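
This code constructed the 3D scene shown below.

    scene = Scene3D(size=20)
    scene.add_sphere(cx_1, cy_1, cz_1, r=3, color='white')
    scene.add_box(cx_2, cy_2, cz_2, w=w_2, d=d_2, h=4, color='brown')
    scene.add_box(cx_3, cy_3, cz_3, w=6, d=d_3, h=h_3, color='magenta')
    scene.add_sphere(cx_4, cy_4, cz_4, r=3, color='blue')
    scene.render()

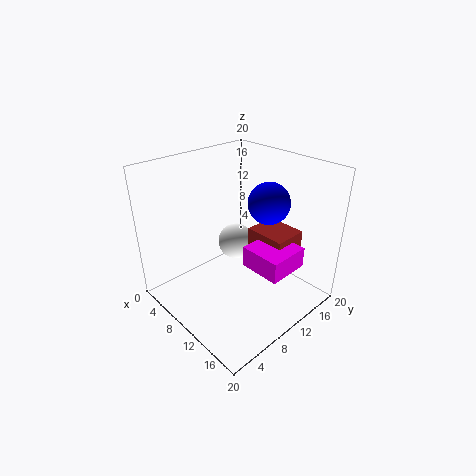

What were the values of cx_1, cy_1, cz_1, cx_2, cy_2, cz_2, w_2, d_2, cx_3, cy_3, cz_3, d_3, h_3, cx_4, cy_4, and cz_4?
cx_1 = 3; cy_1 = 16; cz_1 = 4; cx_2 = 9; cy_2 = 13; cz_2 = 6; w_2 = 6; d_2 = 5; cx_3 = 11; cy_3 = 10; cz_3 = 6; d_3 = 6; h_3 = 3; cx_4 = 11; cy_4 = 15; cz_4 = 14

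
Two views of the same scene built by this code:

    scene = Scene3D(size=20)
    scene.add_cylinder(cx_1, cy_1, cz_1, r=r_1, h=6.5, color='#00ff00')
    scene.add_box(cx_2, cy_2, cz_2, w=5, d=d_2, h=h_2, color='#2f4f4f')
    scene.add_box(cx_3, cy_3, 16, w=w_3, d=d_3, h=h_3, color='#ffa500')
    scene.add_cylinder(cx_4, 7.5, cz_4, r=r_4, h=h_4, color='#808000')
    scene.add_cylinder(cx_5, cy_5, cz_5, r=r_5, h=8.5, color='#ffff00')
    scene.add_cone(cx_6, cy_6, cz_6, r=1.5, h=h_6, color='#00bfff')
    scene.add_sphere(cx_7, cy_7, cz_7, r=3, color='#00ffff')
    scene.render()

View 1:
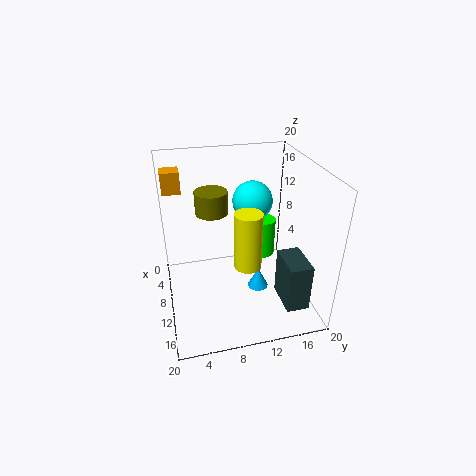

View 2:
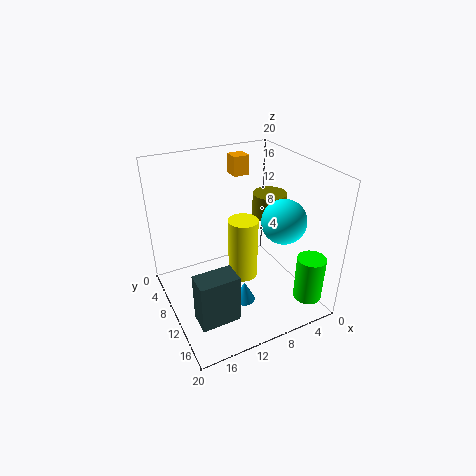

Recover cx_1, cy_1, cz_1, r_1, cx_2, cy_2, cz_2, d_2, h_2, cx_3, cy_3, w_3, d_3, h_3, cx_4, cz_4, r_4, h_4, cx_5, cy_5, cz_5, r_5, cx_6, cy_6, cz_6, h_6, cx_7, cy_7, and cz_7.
cx_1 = 2; cy_1 = 16.5; cz_1 = 1.5; r_1 = 2; cx_2 = 13.5; cy_2 = 14.5; cz_2 = 3; d_2 = 3; h_2 = 6.5; cx_3 = 4.5; cy_3 = 0.5; w_3 = 2.5; d_3 = 2.5; h_3 = 3; cx_4 = 3.5; cz_4 = 11; r_4 = 2.5; h_4 = 3.5; cx_5 = 10; cy_5 = 11.5; cz_5 = 5; r_5 = 2; cx_6 = 10.5; cy_6 = 13; cz_6 = 1.5; h_6 = 3; cx_7 = 5; cy_7 = 13.5; cz_7 = 13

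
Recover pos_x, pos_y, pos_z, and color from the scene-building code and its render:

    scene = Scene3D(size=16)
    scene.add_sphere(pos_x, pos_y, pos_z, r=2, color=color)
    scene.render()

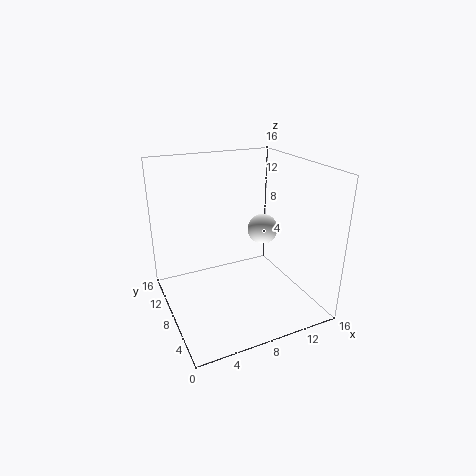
pos_x = 14, pos_y = 13, pos_z = 6, color = 'white'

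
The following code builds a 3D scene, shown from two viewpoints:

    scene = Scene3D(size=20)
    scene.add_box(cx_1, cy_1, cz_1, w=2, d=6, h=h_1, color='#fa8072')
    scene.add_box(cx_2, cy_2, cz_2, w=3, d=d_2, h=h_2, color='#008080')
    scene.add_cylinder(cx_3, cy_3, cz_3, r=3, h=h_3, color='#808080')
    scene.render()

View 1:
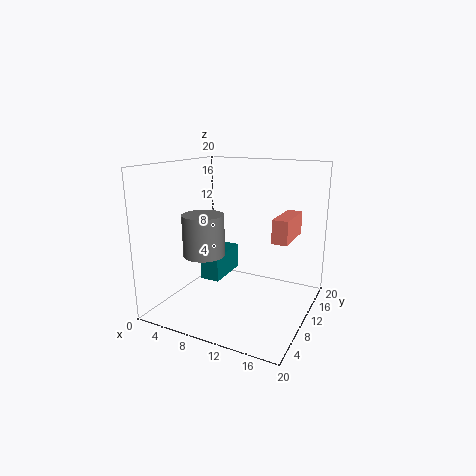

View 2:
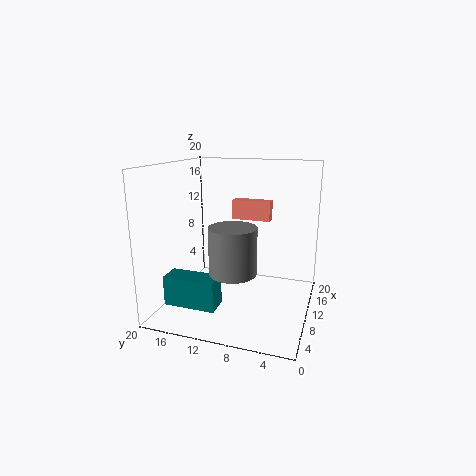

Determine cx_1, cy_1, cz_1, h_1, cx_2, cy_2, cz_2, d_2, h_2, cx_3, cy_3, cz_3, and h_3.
cx_1 = 16, cy_1 = 7, cz_1 = 11, h_1 = 3, cx_2 = 3, cy_2 = 11, cz_2 = 2, d_2 = 7, h_2 = 4, cx_3 = 5, cy_3 = 9, cz_3 = 7, h_3 = 6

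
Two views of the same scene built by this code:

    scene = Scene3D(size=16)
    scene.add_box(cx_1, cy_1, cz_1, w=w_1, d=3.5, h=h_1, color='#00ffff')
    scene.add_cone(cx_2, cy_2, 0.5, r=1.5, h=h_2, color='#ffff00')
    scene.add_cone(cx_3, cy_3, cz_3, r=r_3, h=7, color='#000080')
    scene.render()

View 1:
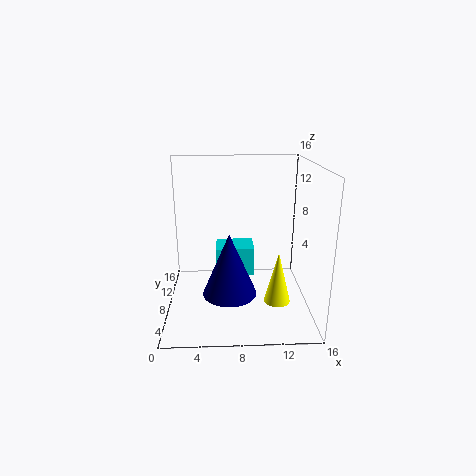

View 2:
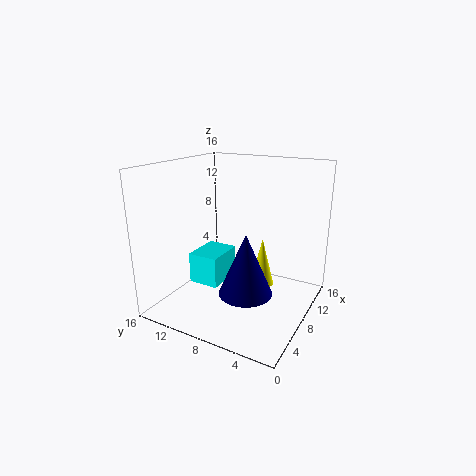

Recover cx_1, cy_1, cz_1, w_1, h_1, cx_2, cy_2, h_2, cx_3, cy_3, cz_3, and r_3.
cx_1 = 5.5, cy_1 = 9.5, cz_1 = 2.5, w_1 = 4.5, h_1 = 3.5, cx_2 = 12.5, cy_2 = 7, h_2 = 6, cx_3 = 7, cy_3 = 6.5, cz_3 = 2, r_3 = 3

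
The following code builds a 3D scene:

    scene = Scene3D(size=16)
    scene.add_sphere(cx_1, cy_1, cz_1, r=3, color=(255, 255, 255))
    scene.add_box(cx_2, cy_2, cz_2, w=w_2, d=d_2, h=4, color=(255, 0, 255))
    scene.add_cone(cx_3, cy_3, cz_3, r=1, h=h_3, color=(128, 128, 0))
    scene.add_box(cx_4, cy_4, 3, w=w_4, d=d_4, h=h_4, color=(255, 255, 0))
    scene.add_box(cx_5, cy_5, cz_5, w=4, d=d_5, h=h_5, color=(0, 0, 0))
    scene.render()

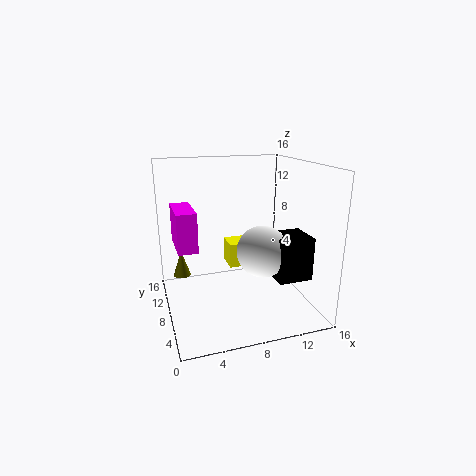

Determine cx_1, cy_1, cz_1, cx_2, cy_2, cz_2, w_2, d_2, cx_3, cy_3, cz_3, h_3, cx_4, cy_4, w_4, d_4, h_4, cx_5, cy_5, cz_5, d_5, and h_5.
cx_1 = 11
cy_1 = 8
cz_1 = 6
cx_2 = 1
cy_2 = 5
cz_2 = 8
w_2 = 2
d_2 = 5
cx_3 = 2
cy_3 = 11
cz_3 = 3
h_3 = 3
cx_4 = 8
cy_4 = 11
w_4 = 4
d_4 = 3
h_4 = 3
cx_5 = 12
cy_5 = 5
cz_5 = 3
d_5 = 4
h_5 = 5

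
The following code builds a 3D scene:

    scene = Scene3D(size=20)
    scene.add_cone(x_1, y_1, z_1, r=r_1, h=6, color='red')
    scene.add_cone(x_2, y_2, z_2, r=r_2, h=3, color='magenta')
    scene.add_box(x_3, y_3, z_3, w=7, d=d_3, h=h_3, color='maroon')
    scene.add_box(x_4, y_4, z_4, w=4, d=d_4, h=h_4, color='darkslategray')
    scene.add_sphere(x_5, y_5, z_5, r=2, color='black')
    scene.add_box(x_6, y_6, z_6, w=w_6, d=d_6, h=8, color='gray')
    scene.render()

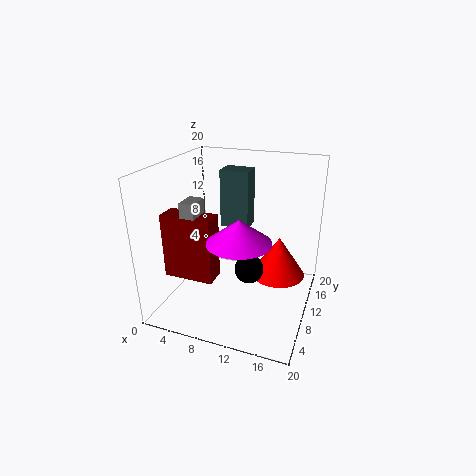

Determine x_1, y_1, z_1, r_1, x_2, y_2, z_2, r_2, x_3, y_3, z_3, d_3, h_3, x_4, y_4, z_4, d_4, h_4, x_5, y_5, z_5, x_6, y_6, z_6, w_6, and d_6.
x_1 = 15
y_1 = 14
z_1 = 3
r_1 = 4
x_2 = 12
y_2 = 5
z_2 = 12
r_2 = 4
x_3 = 1
y_3 = 5
z_3 = 5
d_3 = 3
h_3 = 9
x_4 = 7
y_4 = 11
z_4 = 11
d_4 = 3
h_4 = 8
x_5 = 12
y_5 = 9
z_5 = 6
x_6 = 4
y_6 = 5
z_6 = 8
w_6 = 2
d_6 = 3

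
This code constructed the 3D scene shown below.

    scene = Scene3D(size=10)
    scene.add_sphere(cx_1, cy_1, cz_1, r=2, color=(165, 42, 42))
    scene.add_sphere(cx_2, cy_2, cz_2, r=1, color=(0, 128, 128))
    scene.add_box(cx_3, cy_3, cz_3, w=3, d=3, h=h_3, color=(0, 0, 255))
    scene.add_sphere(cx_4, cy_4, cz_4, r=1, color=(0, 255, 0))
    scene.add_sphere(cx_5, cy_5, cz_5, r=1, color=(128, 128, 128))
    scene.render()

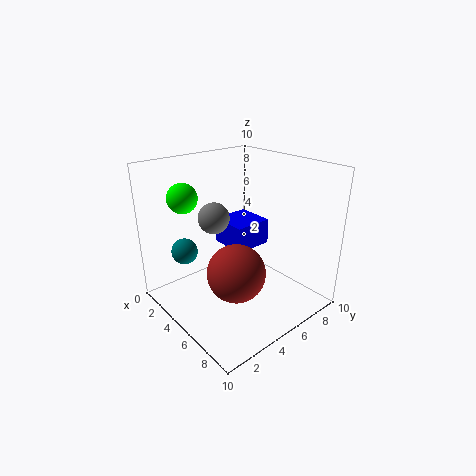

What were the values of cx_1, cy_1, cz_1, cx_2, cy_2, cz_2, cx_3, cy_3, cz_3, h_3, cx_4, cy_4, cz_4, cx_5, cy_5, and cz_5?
cx_1 = 6, cy_1 = 4, cz_1 = 3, cx_2 = 1, cy_2 = 3, cz_2 = 3, cx_3 = 1, cy_3 = 6, cz_3 = 3, h_3 = 2, cx_4 = 3, cy_4 = 2, cz_4 = 8, cx_5 = 5, cy_5 = 3, cz_5 = 7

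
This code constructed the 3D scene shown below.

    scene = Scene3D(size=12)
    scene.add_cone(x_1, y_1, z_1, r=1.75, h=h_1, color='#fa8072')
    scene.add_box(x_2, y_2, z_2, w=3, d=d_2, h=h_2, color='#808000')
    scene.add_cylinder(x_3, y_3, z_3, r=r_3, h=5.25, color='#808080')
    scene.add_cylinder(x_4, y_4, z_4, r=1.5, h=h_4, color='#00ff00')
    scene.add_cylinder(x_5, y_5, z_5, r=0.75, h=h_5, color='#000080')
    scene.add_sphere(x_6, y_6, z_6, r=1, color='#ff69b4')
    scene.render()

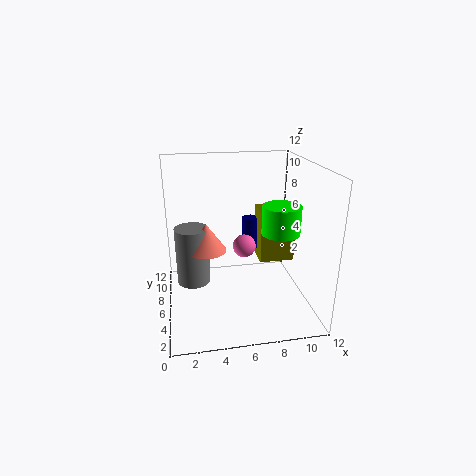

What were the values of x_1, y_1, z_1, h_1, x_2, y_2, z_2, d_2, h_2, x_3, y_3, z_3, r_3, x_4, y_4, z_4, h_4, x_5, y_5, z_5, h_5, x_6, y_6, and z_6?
x_1 = 3.5
y_1 = 7.75
z_1 = 4.25
h_1 = 2.5
x_2 = 8
y_2 = 6
z_2 = 3.5
d_2 = 2.5
h_2 = 4.5
x_3 = 2.25
y_3 = 8.25
z_3 = 1
r_3 = 1.5
x_4 = 9
y_4 = 4
z_4 = 7
h_4 = 2.25
x_5 = 7.5
y_5 = 8
z_5 = 4.25
h_5 = 2.75
x_6 = 6.75
y_6 = 7
z_6 = 4.75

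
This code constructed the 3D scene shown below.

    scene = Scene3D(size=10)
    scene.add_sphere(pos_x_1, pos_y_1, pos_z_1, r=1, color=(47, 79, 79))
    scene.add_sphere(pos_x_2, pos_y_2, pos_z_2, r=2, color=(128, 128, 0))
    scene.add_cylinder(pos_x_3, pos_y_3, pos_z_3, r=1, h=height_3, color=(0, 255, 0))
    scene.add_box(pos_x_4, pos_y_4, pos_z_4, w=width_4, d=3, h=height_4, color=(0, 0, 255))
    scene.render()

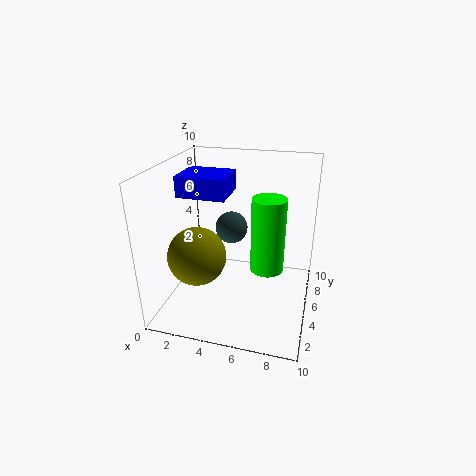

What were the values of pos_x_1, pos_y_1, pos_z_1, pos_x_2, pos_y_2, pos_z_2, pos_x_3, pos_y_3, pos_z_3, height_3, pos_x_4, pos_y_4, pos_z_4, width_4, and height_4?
pos_x_1 = 5; pos_y_1 = 3.5; pos_z_1 = 6.5; pos_x_2 = 2.5; pos_y_2 = 3.5; pos_z_2 = 4; pos_x_3 = 7.5; pos_y_3 = 2.5; pos_z_3 = 4.5; height_3 = 4.5; pos_x_4 = 0.5; pos_y_4 = 5; pos_z_4 = 7.5; width_4 = 3.5; height_4 = 1.5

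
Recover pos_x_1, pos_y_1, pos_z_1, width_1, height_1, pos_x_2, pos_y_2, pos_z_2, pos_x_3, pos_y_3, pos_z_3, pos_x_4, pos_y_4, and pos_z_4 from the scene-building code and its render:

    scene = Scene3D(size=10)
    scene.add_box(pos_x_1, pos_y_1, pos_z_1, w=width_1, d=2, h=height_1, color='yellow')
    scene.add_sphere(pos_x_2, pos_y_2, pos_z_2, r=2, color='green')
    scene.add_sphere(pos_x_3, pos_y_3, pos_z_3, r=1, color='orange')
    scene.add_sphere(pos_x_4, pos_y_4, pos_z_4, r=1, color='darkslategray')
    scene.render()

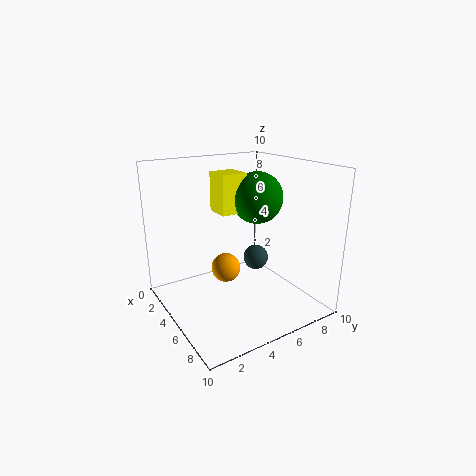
pos_x_1 = 1, pos_y_1 = 5, pos_z_1 = 6, width_1 = 2, height_1 = 3, pos_x_2 = 3, pos_y_2 = 8, pos_z_2 = 7, pos_x_3 = 5, pos_y_3 = 4, pos_z_3 = 3, pos_x_4 = 3, pos_y_4 = 8, pos_z_4 = 2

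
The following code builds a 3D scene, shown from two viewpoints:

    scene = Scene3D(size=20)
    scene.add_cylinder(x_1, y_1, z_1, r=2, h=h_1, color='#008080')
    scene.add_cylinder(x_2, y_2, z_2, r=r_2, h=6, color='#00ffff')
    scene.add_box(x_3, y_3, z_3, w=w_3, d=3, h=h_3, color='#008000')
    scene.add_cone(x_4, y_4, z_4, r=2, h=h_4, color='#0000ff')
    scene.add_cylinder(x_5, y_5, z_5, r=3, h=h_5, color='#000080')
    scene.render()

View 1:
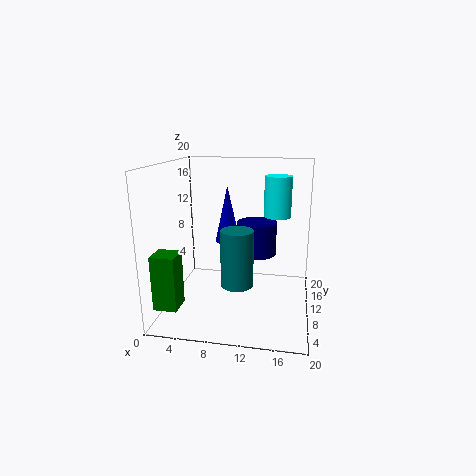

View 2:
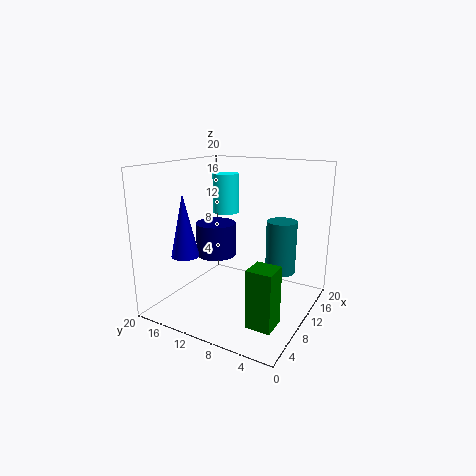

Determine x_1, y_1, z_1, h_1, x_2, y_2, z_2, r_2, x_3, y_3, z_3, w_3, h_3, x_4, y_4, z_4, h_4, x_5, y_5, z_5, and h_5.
x_1 = 11; y_1 = 4; z_1 = 6; h_1 = 7; x_2 = 15; y_2 = 15; z_2 = 12; r_2 = 2; x_3 = 1; y_3 = 1; z_3 = 3; w_3 = 3; h_3 = 7; x_4 = 7; y_4 = 17; z_4 = 7; h_4 = 9; x_5 = 12; y_5 = 15; z_5 = 6; h_5 = 5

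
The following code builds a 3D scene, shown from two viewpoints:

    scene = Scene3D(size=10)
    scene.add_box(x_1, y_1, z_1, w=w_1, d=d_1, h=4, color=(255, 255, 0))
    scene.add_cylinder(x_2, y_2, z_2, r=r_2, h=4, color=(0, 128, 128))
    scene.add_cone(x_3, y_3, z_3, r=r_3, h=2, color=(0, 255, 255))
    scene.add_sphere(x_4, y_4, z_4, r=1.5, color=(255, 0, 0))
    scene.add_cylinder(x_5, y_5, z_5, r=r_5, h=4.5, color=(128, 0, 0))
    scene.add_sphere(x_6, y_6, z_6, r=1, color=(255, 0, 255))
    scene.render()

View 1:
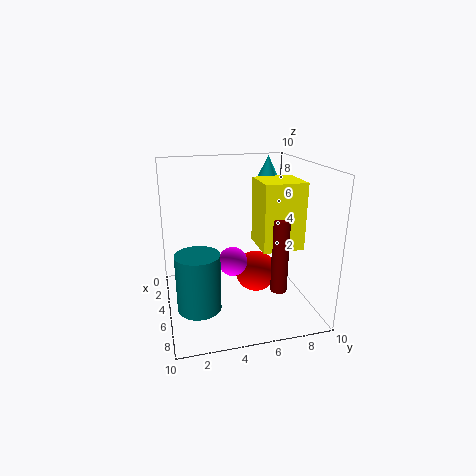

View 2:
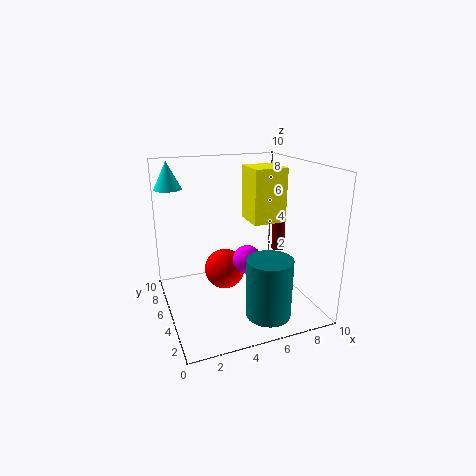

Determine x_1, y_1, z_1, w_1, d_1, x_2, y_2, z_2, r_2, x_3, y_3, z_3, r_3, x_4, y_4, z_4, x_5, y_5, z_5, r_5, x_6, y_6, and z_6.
x_1 = 6.5; y_1 = 5.5; z_1 = 5.5; w_1 = 2.5; d_1 = 2.5; x_2 = 6; y_2 = 2; z_2 = 0.5; r_2 = 1.5; x_3 = 1; y_3 = 8.5; z_3 = 8; r_3 = 1; x_4 = 4.5; y_4 = 6.5; z_4 = 2; x_5 = 9; y_5 = 6.5; z_5 = 3; r_5 = 0.5; x_6 = 5.5; y_6 = 4.5; z_6 = 3.5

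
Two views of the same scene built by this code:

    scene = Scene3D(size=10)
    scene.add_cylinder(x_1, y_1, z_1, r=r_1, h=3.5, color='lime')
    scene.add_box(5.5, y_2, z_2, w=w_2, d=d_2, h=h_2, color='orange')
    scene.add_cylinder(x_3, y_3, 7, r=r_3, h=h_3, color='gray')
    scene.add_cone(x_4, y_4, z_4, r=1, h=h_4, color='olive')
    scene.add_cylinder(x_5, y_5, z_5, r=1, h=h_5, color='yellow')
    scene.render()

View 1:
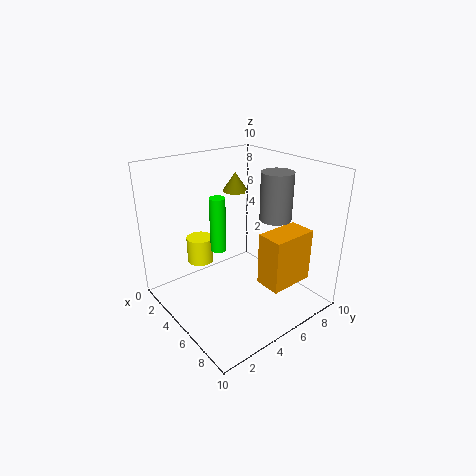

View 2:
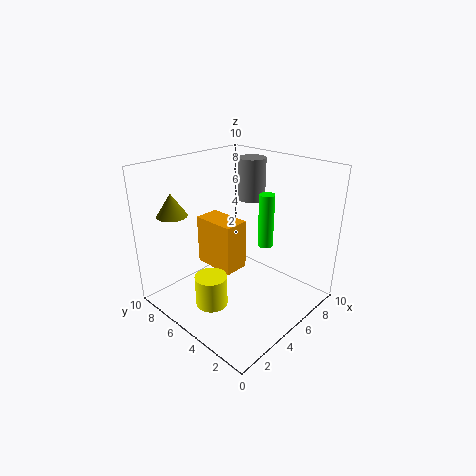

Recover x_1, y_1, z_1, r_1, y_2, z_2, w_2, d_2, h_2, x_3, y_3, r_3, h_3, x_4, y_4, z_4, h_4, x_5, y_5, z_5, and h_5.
x_1 = 5.5; y_1 = 3; z_1 = 5; r_1 = 0.5; y_2 = 6.5; z_2 = 1; w_2 = 2; d_2 = 3.5; h_2 = 4; x_3 = 7.5; y_3 = 6; r_3 = 1; h_3 = 3; x_4 = 1.5; y_4 = 7.5; z_4 = 7; h_4 = 1.5; x_5 = 1.5; y_5 = 4; z_5 = 2; h_5 = 2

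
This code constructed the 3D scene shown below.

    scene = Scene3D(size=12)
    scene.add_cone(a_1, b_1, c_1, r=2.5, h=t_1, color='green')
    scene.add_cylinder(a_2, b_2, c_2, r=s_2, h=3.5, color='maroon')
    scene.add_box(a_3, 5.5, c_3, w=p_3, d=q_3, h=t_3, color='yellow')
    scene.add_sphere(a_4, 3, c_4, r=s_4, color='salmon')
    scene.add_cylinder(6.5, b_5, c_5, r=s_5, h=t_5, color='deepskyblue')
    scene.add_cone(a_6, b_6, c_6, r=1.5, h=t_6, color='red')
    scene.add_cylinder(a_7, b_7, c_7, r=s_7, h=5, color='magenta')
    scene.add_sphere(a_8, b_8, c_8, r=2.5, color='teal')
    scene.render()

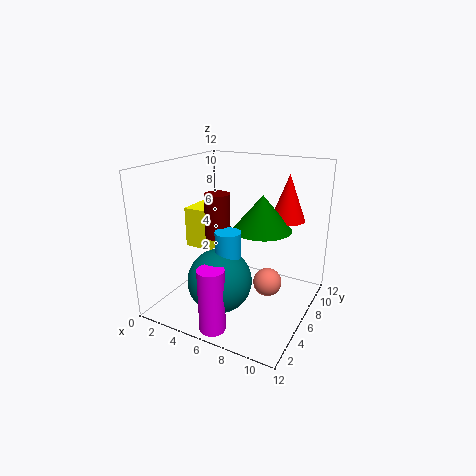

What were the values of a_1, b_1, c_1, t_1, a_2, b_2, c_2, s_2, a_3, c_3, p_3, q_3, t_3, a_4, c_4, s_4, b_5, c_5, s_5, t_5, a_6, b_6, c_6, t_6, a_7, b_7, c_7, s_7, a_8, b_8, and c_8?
a_1 = 7.5; b_1 = 7.5; c_1 = 6.5; t_1 = 3; a_2 = 5; b_2 = 4.5; c_2 = 6.5; s_2 = 1; a_3 = 1; c_3 = 4.5; p_3 = 2.5; q_3 = 3; t_3 = 3.5; a_4 = 10; c_4 = 4.5; s_4 = 1; b_5 = 3.5; c_5 = 5.5; s_5 = 1; t_5 = 2; a_6 = 9; b_6 = 9.5; c_6 = 7; t_6 = 4; a_7 = 6.5; b_7 = 1; c_7 = 0.5; s_7 = 1; a_8 = 6; b_8 = 3; c_8 = 3.5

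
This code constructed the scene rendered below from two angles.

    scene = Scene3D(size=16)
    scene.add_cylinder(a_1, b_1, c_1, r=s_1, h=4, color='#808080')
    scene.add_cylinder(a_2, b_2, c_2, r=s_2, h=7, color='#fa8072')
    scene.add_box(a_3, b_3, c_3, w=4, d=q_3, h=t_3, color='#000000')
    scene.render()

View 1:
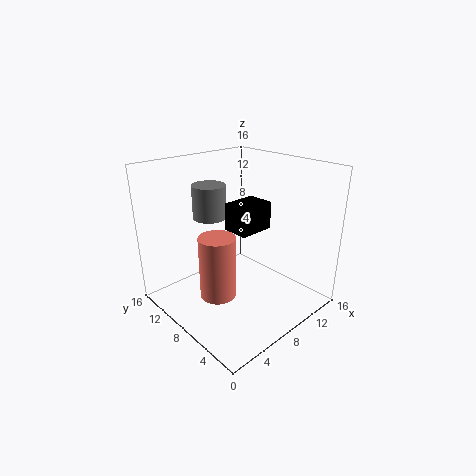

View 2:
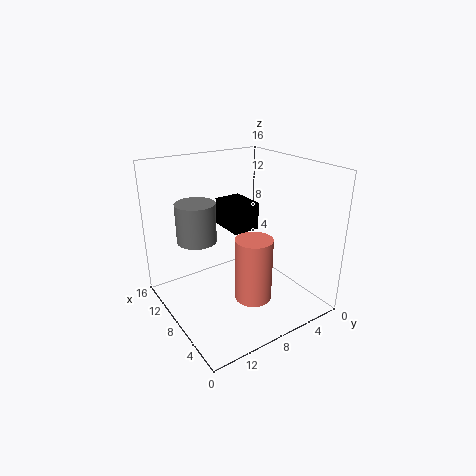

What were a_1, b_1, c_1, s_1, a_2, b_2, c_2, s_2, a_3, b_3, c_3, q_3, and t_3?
a_1 = 8; b_1 = 13; c_1 = 9; s_1 = 2; a_2 = 5; b_2 = 8; c_2 = 2; s_2 = 2; a_3 = 7; b_3 = 6; c_3 = 9; q_3 = 3; t_3 = 3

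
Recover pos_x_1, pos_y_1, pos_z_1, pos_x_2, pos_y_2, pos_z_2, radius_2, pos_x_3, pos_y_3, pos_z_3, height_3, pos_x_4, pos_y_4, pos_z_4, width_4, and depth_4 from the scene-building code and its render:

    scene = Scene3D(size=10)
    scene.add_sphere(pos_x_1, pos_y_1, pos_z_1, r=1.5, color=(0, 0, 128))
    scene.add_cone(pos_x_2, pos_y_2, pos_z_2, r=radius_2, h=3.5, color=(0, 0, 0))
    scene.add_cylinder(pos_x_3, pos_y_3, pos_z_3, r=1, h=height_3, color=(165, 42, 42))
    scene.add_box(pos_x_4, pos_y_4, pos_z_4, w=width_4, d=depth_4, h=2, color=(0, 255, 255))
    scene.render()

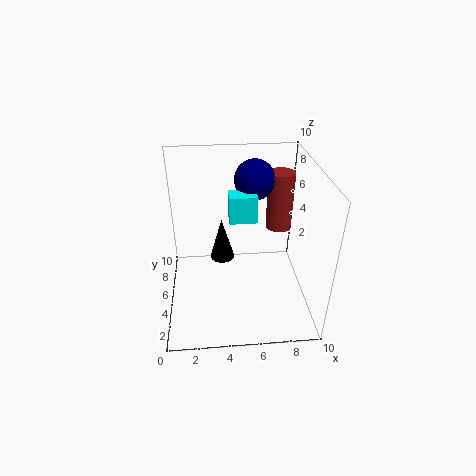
pos_x_1 = 6.5
pos_y_1 = 8
pos_z_1 = 8
pos_x_2 = 4
pos_y_2 = 8.5
pos_z_2 = 1
radius_2 = 1
pos_x_3 = 8.5
pos_y_3 = 8
pos_z_3 = 4
height_3 = 4.5
pos_x_4 = 4.5
pos_y_4 = 6
pos_z_4 = 5.5
width_4 = 2
depth_4 = 1.5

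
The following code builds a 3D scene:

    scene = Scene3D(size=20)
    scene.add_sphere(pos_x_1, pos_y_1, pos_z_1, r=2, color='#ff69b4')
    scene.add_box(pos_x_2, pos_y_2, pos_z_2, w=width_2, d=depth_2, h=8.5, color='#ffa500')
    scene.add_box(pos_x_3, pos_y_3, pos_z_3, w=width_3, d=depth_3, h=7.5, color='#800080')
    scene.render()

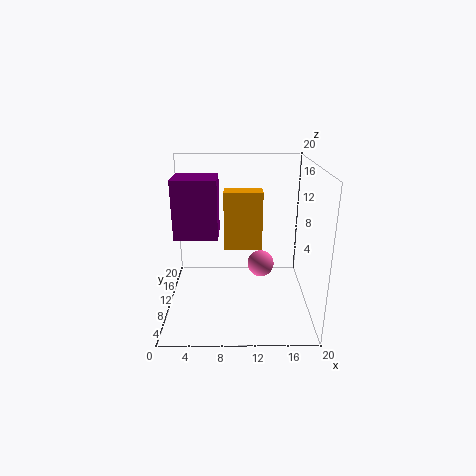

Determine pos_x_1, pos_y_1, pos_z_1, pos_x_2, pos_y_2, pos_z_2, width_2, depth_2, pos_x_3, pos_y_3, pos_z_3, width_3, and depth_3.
pos_x_1 = 13.5; pos_y_1 = 13; pos_z_1 = 4.5; pos_x_2 = 8; pos_y_2 = 11.5; pos_z_2 = 7.5; width_2 = 5.5; depth_2 = 3; pos_x_3 = 2; pos_y_3 = 5.5; pos_z_3 = 11.5; width_3 = 5.5; depth_3 = 4.5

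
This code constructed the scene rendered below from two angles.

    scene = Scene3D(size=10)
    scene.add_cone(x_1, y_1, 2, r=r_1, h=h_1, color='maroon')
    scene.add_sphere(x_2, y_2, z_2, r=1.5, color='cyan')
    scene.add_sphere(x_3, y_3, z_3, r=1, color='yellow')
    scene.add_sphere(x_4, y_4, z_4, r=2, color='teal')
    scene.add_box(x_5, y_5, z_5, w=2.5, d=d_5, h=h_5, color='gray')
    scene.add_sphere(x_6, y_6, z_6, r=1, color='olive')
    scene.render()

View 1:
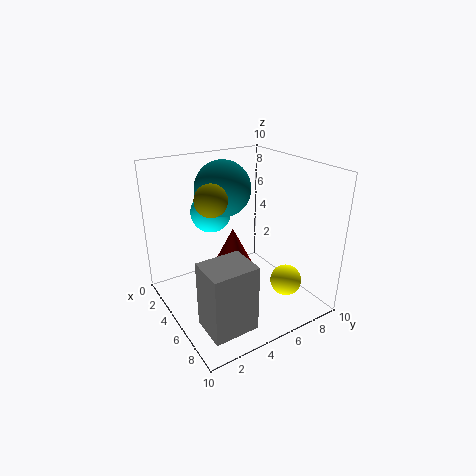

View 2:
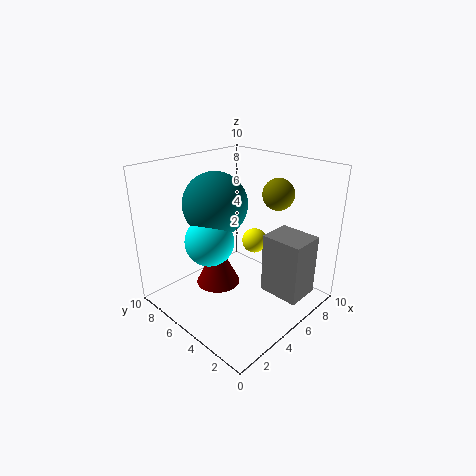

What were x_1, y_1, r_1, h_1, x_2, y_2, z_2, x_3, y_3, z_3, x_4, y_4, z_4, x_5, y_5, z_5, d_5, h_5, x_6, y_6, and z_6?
x_1 = 3.5; y_1 = 5.5; r_1 = 1.5; h_1 = 3; x_2 = 2; y_2 = 4.5; z_2 = 6; x_3 = 8.5; y_3 = 6.5; z_3 = 3; x_4 = 3; y_4 = 5; z_4 = 8; x_5 = 6.5; y_5 = 1; z_5 = 0.5; d_5 = 3; h_5 = 4.5; x_6 = 6; y_6 = 2.5; z_6 = 8.5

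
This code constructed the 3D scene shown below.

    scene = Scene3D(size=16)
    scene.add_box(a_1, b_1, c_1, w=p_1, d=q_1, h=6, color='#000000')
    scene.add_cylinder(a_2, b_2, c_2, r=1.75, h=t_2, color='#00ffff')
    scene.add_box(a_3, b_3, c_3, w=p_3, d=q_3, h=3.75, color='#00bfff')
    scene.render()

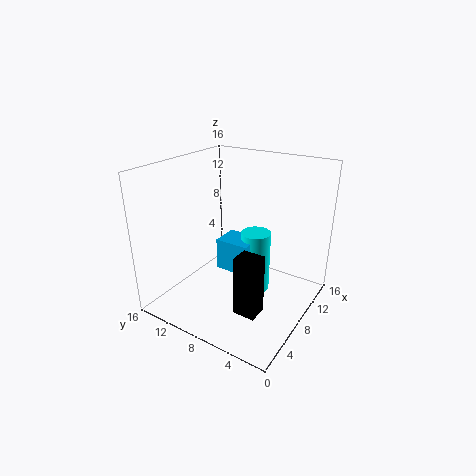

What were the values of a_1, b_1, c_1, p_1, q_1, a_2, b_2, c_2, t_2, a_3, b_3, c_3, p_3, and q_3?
a_1 = 2
b_1 = 2.5
c_1 = 3.25
p_1 = 2
q_1 = 2.25
a_2 = 10.75
b_2 = 7.25
c_2 = 0.25
t_2 = 7.5
a_3 = 8
b_3 = 7
c_3 = 3.25
p_3 = 3.25
q_3 = 4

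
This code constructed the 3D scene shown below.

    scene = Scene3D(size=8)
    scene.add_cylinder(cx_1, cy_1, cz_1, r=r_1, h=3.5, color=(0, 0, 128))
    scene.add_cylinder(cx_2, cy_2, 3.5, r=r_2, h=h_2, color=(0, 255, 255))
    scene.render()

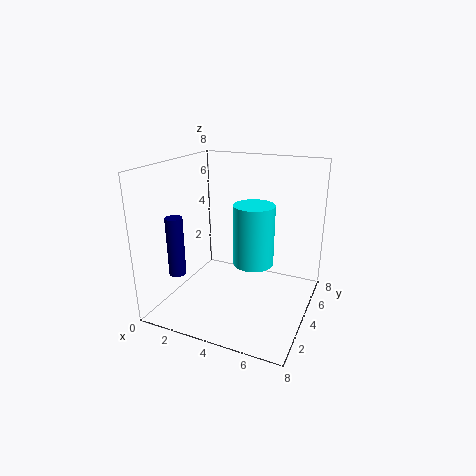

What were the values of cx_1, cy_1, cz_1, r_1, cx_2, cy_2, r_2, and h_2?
cx_1 = 0.5
cy_1 = 3
cz_1 = 1.5
r_1 = 0.5
cx_2 = 5.5
cy_2 = 2.5
r_2 = 1
h_2 = 3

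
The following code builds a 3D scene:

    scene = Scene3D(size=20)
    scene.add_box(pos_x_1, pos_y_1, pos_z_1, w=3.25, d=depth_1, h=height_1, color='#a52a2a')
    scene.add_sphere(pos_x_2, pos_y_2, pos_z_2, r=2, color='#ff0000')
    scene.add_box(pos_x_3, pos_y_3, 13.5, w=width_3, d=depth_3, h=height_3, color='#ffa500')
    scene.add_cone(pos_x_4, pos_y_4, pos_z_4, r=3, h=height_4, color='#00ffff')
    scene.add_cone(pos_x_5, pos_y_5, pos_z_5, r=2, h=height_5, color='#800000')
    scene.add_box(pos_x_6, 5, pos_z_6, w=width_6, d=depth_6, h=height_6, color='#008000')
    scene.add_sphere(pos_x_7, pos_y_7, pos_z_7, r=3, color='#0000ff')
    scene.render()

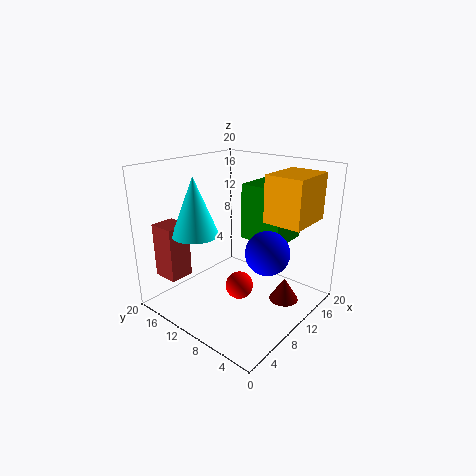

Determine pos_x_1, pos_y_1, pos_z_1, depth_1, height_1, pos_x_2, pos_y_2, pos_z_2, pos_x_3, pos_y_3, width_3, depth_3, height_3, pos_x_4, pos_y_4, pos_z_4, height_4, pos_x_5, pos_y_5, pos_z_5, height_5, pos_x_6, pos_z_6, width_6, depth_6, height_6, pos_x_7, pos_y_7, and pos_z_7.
pos_x_1 = 1.25; pos_y_1 = 13.75; pos_z_1 = 5.5; depth_1 = 3.5; height_1 = 7.25; pos_x_2 = 10; pos_y_2 = 9.75; pos_z_2 = 2.5; pos_x_3 = 9.5; pos_y_3 = 0.5; width_3 = 6.25; depth_3 = 5; height_3 = 6; pos_x_4 = 4.25; pos_y_4 = 12.25; pos_z_4 = 11.75; height_4 = 7.5; pos_x_5 = 12.25; pos_y_5 = 3.5; pos_z_5 = 1.75; height_5 = 3.25; pos_x_6 = 12.25; pos_z_6 = 9; width_6 = 6; depth_6 = 6.25; height_6 = 8; pos_x_7 = 10.75; pos_y_7 = 5.5; pos_z_7 = 8.75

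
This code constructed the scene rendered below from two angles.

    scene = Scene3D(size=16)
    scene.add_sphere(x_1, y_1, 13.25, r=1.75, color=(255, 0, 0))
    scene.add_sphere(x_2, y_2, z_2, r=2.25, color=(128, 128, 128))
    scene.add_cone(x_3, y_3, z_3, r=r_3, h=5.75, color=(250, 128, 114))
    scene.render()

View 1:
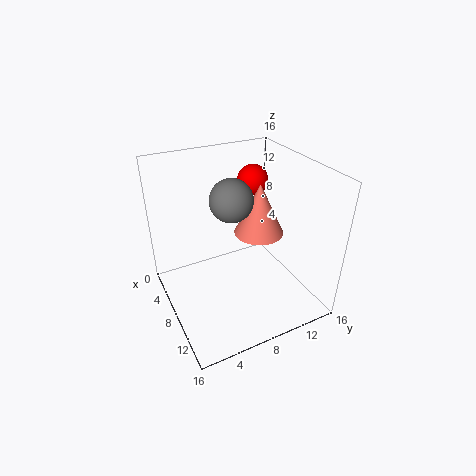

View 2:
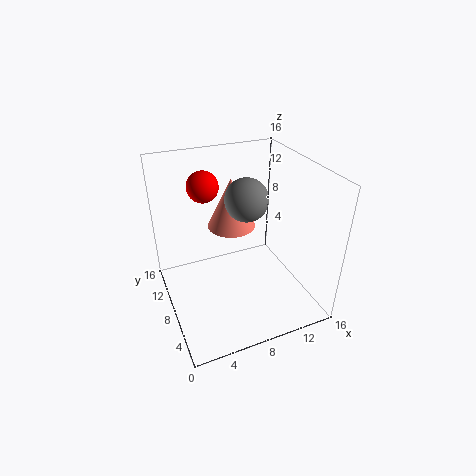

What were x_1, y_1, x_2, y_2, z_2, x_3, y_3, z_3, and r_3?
x_1 = 5.25
y_1 = 11.25
x_2 = 8.5
y_2 = 7
z_2 = 13
x_3 = 8.25
y_3 = 10.5
z_3 = 8.25
r_3 = 2.75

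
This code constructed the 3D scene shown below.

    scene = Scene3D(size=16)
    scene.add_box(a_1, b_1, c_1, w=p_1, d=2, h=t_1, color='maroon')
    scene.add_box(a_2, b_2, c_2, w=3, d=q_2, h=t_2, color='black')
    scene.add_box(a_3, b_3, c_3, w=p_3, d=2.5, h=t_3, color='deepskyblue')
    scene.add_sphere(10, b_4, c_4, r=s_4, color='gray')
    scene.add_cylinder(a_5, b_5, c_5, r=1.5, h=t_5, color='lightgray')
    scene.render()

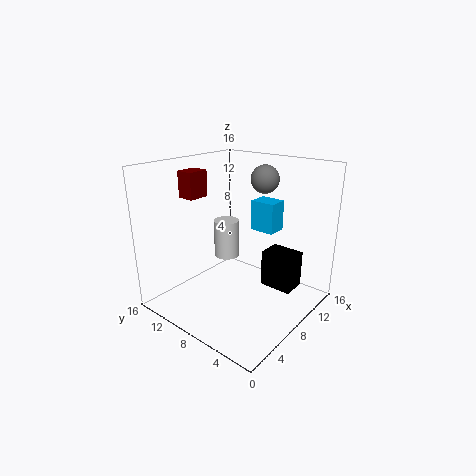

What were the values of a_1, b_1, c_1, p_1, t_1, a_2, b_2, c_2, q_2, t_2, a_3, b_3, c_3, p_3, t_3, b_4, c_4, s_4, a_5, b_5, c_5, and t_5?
a_1 = 5.5
b_1 = 12.5
c_1 = 12
p_1 = 2.5
t_1 = 3
a_2 = 12
b_2 = 3.5
c_2 = 0.5
q_2 = 4
t_2 = 4.5
a_3 = 7
b_3 = 3
c_3 = 10
p_3 = 2
t_3 = 3
b_4 = 6
c_4 = 14.5
s_4 = 1.5
a_5 = 9.5
b_5 = 11
c_5 = 4.5
t_5 = 4.5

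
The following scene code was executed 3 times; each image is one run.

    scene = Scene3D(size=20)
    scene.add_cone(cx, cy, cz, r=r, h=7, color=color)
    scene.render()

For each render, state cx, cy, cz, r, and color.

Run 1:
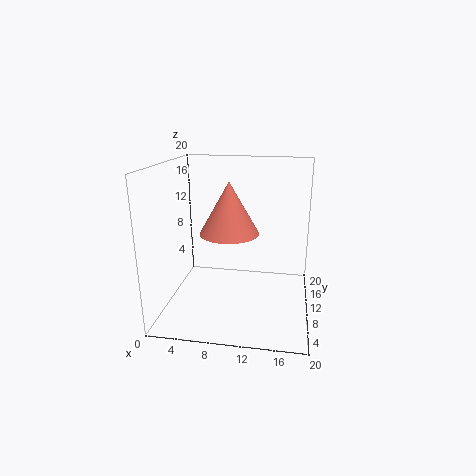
cx = 9
cy = 9
cz = 11
r = 4
color = 'salmon'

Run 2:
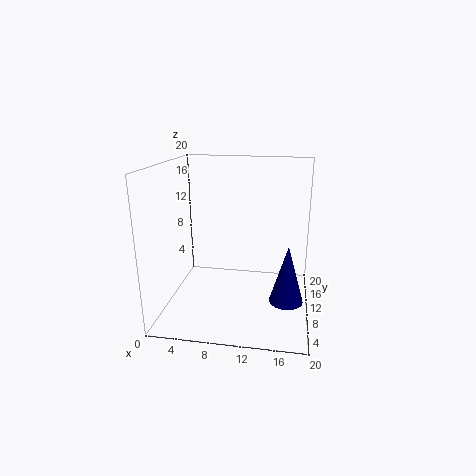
cx = 17
cy = 3
cz = 5
r = 2
color = 'navy'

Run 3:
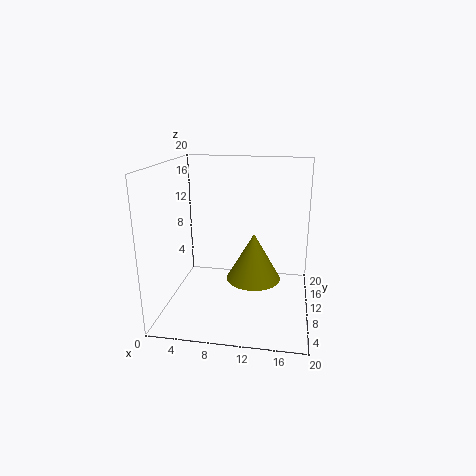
cx = 12
cy = 12
cz = 3
r = 4
color = 'olive'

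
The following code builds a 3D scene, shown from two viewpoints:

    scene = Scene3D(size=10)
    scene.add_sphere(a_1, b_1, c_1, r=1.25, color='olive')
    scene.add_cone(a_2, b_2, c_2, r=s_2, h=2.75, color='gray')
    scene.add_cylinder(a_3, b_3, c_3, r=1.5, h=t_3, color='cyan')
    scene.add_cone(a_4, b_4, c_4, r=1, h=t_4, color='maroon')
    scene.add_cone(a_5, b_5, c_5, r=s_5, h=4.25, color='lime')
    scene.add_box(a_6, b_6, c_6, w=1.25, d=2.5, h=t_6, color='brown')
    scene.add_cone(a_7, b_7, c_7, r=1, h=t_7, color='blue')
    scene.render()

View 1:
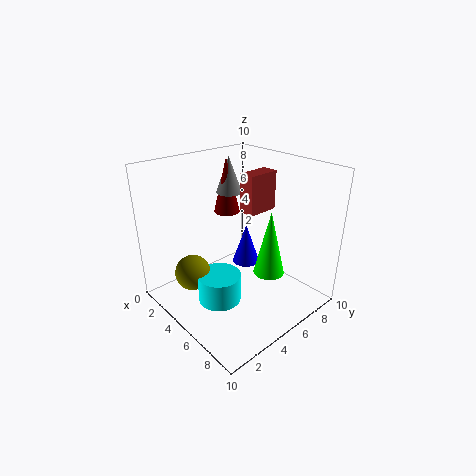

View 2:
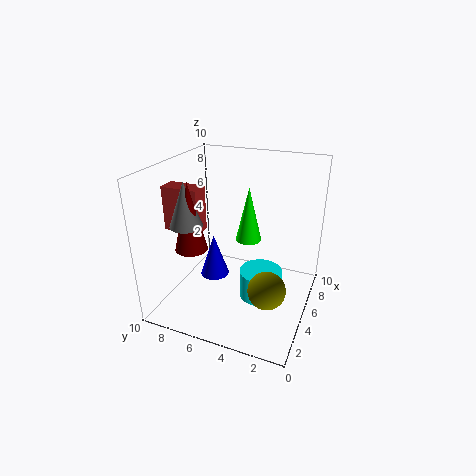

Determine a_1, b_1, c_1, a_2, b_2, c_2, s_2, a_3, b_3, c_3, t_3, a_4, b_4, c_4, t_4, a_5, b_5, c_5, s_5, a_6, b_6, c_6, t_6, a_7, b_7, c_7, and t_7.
a_1 = 3.25
b_1 = 2.25
c_1 = 2.5
a_2 = 1.75
b_2 = 7
c_2 = 7
s_2 = 1
a_3 = 5
b_3 = 3.25
c_3 = 0.75
t_3 = 2
a_4 = 1.75
b_4 = 6.75
c_4 = 5.5
t_4 = 4.25
a_5 = 7.75
b_5 = 5.25
c_5 = 3.5
s_5 = 1
a_6 = 3
b_6 = 7
c_6 = 5.75
t_6 = 3
a_7 = 4.25
b_7 = 6.5
c_7 = 2.25
t_7 = 3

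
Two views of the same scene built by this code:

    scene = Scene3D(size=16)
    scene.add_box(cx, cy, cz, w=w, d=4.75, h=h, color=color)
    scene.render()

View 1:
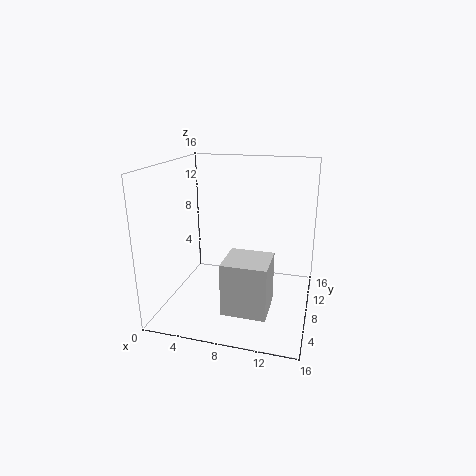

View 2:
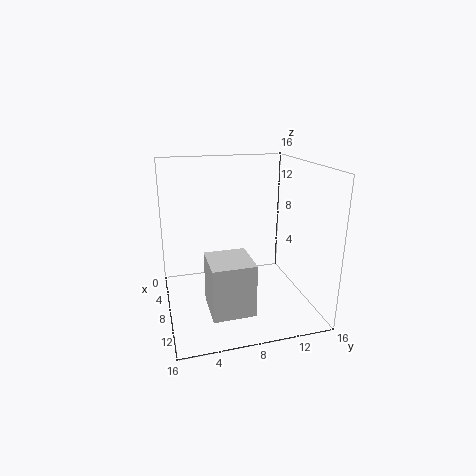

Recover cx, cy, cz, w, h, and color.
cx = 7; cy = 4.25; cz = 0.25; w = 5; h = 6; color = 'lightgray'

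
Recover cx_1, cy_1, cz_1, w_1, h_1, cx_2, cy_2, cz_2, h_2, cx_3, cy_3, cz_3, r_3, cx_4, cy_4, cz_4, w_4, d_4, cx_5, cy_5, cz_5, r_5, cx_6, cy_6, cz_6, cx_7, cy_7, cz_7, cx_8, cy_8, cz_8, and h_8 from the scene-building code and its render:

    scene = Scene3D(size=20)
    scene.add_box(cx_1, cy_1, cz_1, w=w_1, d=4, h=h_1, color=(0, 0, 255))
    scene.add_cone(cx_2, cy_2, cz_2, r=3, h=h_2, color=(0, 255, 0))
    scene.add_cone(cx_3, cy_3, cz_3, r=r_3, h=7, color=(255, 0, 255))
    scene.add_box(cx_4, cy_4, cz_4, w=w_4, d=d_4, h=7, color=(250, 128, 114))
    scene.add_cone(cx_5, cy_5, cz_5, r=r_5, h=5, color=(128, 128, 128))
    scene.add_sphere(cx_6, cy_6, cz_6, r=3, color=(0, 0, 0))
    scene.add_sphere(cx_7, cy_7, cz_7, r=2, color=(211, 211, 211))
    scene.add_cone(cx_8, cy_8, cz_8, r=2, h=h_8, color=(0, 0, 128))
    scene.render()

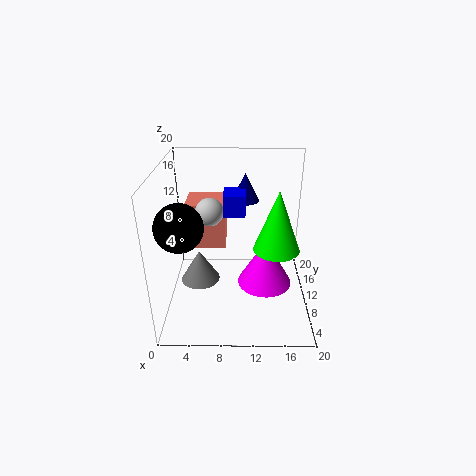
cx_1 = 8; cy_1 = 10; cz_1 = 13; w_1 = 3; h_1 = 3; cx_2 = 15; cy_2 = 7; cz_2 = 10; h_2 = 8; cx_3 = 14; cy_3 = 11; cz_3 = 2; r_3 = 4; cx_4 = 2; cy_4 = 14; cz_4 = 6; w_4 = 6; d_4 = 6; cx_5 = 4; cy_5 = 13; cz_5 = 1; r_5 = 3; cx_6 = 3; cy_6 = 5; cz_6 = 14; cx_7 = 6; cy_7 = 12; cz_7 = 13; cx_8 = 11; cy_8 = 14; cz_8 = 14; h_8 = 4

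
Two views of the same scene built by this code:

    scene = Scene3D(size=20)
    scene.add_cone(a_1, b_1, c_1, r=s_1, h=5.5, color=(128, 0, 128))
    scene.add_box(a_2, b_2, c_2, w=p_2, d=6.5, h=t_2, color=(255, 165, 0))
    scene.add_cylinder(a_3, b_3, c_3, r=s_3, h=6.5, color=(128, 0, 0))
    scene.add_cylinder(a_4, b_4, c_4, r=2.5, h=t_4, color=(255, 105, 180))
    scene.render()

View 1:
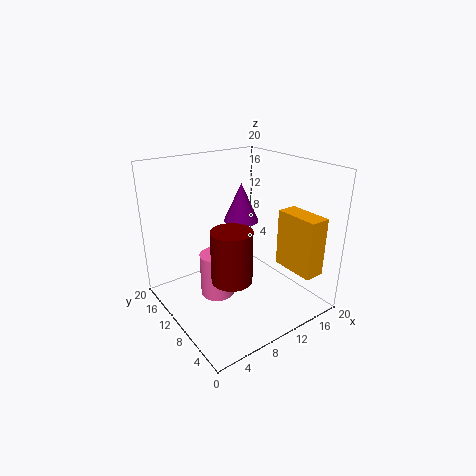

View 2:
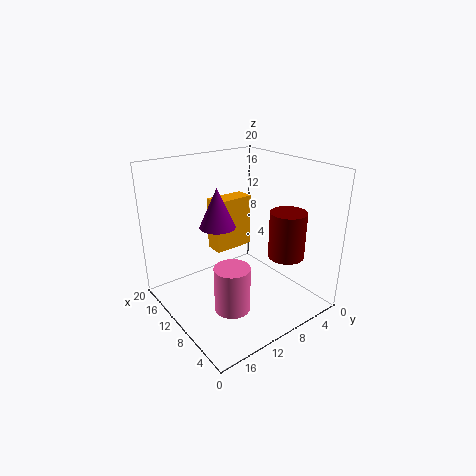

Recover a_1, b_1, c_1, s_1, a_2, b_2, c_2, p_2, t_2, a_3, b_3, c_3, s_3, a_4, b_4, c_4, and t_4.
a_1 = 12
b_1 = 12
c_1 = 11.5
s_1 = 2.5
a_2 = 16.5
b_2 = 2.5
c_2 = 4.5
p_2 = 3
t_2 = 8.5
a_3 = 5.5
b_3 = 5
c_3 = 7.5
s_3 = 2.5
a_4 = 8
b_4 = 12.5
c_4 = 0.5
t_4 = 6.5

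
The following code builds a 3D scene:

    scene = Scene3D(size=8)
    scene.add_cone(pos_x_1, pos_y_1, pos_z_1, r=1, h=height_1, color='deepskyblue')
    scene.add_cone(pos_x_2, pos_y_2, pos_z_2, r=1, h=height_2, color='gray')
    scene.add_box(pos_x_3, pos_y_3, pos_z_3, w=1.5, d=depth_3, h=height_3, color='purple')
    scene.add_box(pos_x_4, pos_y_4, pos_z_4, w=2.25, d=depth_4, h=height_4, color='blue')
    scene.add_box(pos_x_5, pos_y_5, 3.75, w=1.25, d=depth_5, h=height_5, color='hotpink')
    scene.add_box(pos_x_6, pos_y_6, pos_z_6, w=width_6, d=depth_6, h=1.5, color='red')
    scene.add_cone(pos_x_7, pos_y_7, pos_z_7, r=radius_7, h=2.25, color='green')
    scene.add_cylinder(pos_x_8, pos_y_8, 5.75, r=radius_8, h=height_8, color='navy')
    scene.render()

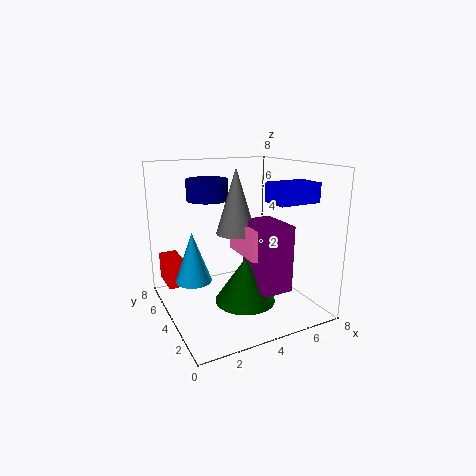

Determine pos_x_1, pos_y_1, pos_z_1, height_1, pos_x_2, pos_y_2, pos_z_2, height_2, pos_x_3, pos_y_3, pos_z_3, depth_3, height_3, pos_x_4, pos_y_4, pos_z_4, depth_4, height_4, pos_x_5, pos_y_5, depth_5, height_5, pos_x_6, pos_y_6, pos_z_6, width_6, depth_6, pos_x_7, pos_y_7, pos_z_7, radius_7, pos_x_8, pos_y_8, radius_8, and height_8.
pos_x_1 = 1.5, pos_y_1 = 4.5, pos_z_1 = 1.75, height_1 = 2.75, pos_x_2 = 3.25, pos_y_2 = 2.75, pos_z_2 = 4.75, height_2 = 3.25, pos_x_3 = 3.5, pos_y_3 = 0.25, pos_z_3 = 2.25, depth_3 = 2.25, height_3 = 3.25, pos_x_4 = 4.75, pos_y_4 = 1, pos_z_4 = 6.25, depth_4 = 1.5, height_4 = 1, pos_x_5 = 3.25, pos_y_5 = 1, depth_5 = 2.5, height_5 = 1.5, pos_x_6 = 0.25, pos_y_6 = 5, pos_z_6 = 1.25, width_6 = 1, depth_6 = 2, pos_x_7 = 3.25, pos_y_7 = 1.75, pos_z_7 = 1.5, radius_7 = 1.5, pos_x_8 = 3.25, pos_y_8 = 6.5, radius_8 = 1.25, height_8 = 1.25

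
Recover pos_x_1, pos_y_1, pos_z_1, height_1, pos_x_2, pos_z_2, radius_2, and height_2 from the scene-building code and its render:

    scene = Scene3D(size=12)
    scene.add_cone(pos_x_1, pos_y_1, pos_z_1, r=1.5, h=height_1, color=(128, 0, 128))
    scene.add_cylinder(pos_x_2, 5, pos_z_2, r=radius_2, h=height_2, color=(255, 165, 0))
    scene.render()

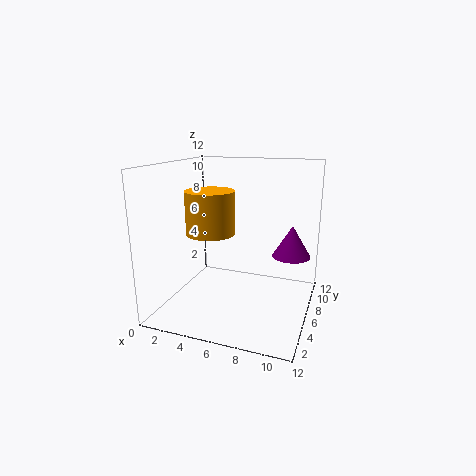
pos_x_1 = 10.5
pos_y_1 = 6
pos_z_1 = 5
height_1 = 2.5
pos_x_2 = 4
pos_z_2 = 6.5
radius_2 = 2
height_2 = 3.5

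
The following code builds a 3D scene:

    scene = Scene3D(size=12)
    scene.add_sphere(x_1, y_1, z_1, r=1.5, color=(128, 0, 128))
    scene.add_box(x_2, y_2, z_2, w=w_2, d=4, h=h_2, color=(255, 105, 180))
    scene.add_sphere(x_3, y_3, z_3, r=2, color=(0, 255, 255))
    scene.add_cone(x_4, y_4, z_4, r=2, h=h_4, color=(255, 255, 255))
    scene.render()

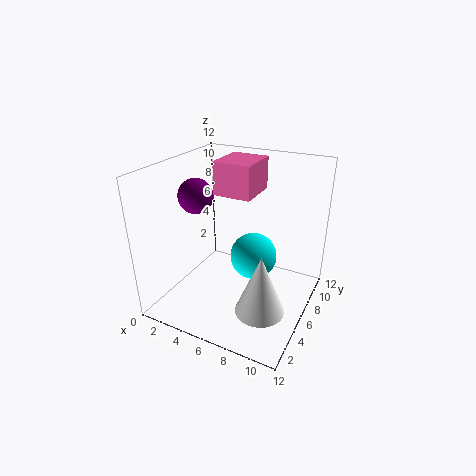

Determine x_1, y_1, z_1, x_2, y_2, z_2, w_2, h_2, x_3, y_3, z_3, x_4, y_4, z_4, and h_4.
x_1 = 2, y_1 = 6, z_1 = 9, x_2 = 2.5, y_2 = 8, z_2 = 8.5, w_2 = 3.5, h_2 = 3, x_3 = 7, y_3 = 7, z_3 = 4, x_4 = 9, y_4 = 4, z_4 = 1, h_4 = 5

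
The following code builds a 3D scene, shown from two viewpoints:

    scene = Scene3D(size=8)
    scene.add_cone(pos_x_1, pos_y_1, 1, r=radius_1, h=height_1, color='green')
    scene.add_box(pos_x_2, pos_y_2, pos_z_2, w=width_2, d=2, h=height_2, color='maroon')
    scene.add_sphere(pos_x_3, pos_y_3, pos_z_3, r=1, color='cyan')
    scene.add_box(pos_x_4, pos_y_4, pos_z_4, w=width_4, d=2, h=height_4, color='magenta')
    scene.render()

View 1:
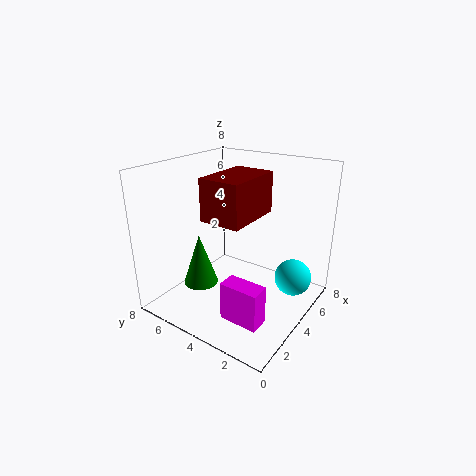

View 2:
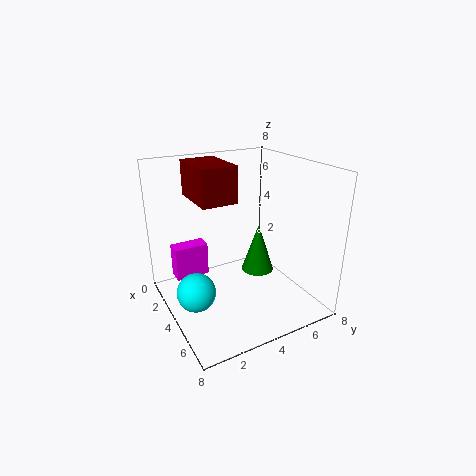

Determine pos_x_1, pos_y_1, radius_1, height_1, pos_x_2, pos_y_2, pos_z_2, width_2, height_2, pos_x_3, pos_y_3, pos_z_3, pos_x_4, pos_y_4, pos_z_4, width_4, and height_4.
pos_x_1 = 3
pos_y_1 = 6
radius_1 = 1
height_1 = 3
pos_x_2 = 1
pos_y_2 = 2
pos_z_2 = 6
width_2 = 3
height_2 = 2
pos_x_3 = 5
pos_y_3 = 1
pos_z_3 = 2
pos_x_4 = 1
pos_y_4 = 1
pos_z_4 = 1
width_4 = 1
height_4 = 2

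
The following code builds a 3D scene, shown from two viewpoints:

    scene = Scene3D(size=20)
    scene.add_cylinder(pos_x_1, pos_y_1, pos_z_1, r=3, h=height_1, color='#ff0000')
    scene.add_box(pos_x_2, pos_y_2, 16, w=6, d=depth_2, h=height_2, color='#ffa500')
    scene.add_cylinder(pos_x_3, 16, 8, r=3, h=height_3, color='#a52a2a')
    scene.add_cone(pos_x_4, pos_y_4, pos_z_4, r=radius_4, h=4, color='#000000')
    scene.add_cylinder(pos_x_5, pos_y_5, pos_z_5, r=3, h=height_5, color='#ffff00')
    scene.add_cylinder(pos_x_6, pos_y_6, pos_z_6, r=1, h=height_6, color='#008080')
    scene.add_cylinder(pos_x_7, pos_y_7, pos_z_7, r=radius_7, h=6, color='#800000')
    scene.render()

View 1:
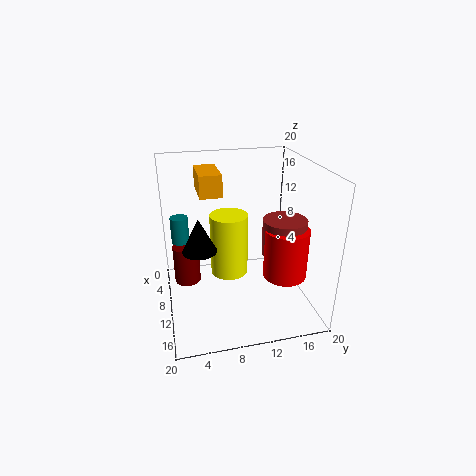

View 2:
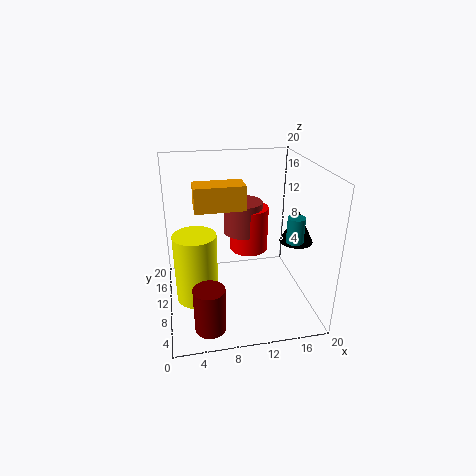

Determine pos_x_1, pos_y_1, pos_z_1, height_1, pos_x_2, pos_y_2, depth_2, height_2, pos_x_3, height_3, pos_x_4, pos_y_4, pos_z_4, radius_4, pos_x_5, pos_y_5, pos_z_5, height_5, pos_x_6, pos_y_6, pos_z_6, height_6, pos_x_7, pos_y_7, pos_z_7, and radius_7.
pos_x_1 = 13
pos_y_1 = 16
pos_z_1 = 5
height_1 = 7
pos_x_2 = 4
pos_y_2 = 5
depth_2 = 3
height_2 = 3
pos_x_3 = 12
height_3 = 5
pos_x_4 = 16
pos_y_4 = 4
pos_z_4 = 12
radius_4 = 2
pos_x_5 = 4
pos_y_5 = 10
pos_z_5 = 1
height_5 = 10
pos_x_6 = 15
pos_y_6 = 2
pos_z_6 = 13
height_6 = 3
pos_x_7 = 5
pos_y_7 = 3
pos_z_7 = 1
radius_7 = 2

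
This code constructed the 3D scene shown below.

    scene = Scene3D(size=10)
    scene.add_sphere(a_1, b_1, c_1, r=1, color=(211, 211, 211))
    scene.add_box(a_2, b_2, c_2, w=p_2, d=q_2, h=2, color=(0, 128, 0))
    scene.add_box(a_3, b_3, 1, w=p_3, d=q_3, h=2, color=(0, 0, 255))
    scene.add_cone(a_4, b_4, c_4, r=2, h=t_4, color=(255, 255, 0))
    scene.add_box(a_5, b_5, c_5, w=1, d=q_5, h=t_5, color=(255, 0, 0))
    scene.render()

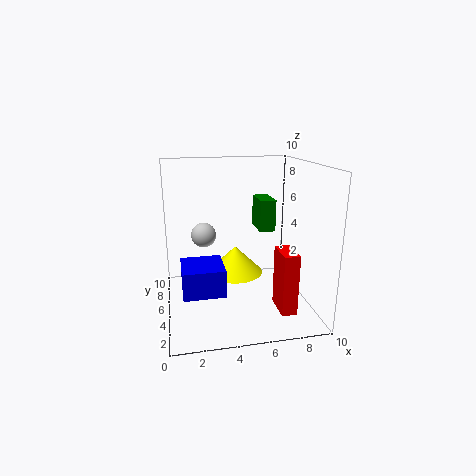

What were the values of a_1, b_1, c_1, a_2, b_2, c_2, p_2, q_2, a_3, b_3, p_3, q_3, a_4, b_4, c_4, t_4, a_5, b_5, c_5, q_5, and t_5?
a_1 = 3; b_1 = 9; c_1 = 4; a_2 = 6; b_2 = 3; c_2 = 6; p_2 = 1; q_2 = 2; a_3 = 1; b_3 = 4; p_3 = 3; q_3 = 3; a_4 = 5; b_4 = 6; c_4 = 2; t_4 = 2; a_5 = 7; b_5 = 1; c_5 = 1; q_5 = 2; t_5 = 4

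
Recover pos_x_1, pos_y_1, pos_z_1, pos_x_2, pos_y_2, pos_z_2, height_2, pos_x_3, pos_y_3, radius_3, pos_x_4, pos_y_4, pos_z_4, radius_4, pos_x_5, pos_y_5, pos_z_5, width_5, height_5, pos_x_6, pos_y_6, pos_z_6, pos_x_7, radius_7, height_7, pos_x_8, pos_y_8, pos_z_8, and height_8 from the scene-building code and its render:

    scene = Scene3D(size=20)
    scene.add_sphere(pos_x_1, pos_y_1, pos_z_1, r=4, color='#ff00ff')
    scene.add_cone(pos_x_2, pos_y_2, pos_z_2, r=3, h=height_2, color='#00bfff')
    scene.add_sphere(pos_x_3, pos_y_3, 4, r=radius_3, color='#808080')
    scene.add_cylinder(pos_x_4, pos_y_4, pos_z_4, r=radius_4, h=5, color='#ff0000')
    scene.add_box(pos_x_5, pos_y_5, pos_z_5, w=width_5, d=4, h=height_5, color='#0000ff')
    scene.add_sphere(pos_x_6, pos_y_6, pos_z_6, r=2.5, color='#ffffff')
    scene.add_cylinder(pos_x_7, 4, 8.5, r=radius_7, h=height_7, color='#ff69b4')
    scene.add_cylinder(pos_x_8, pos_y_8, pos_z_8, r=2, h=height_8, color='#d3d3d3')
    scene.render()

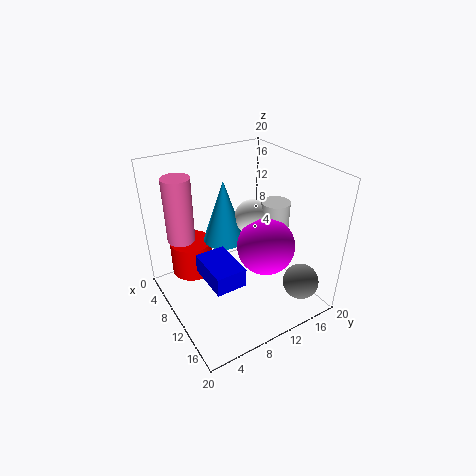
pos_x_1 = 12.5, pos_y_1 = 13, pos_z_1 = 9, pos_x_2 = 7, pos_y_2 = 9.5, pos_z_2 = 8.5, height_2 = 9, pos_x_3 = 16.5, pos_y_3 = 16.5, radius_3 = 2.5, pos_x_4 = 5, pos_y_4 = 5, pos_z_4 = 3.5, radius_4 = 3, pos_x_5 = 10, pos_y_5 = 3.5, pos_z_5 = 7, width_5 = 6, height_5 = 2.5, pos_x_6 = 9, pos_y_6 = 13, pos_z_6 = 12, pos_x_7 = 4, radius_7 = 2, height_7 = 9.5, pos_x_8 = 11, pos_y_8 = 15.5, pos_z_8 = 8, height_8 = 6.5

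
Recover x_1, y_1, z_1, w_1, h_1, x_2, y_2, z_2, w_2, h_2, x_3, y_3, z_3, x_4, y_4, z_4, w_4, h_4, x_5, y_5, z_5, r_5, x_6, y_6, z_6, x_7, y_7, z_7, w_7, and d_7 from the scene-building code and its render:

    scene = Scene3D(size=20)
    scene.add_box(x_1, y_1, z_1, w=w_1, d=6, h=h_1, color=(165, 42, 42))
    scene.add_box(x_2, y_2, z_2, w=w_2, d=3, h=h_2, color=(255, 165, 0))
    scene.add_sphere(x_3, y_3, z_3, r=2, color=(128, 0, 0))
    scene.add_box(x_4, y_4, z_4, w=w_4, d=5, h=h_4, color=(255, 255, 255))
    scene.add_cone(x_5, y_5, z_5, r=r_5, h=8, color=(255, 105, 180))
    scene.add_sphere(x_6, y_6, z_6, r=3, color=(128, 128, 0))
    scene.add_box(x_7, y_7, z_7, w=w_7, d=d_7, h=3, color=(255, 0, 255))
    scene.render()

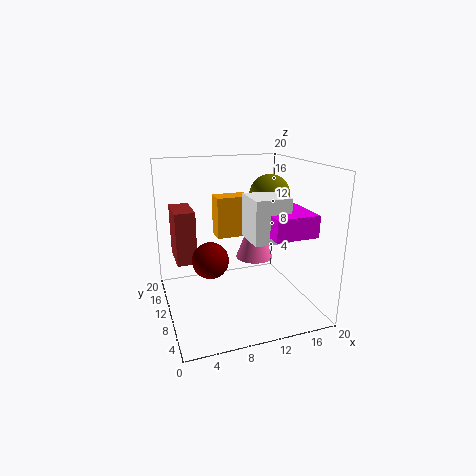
x_1 = 2
y_1 = 14
z_1 = 5
w_1 = 3
h_1 = 8
x_2 = 8
y_2 = 13
z_2 = 9
w_2 = 5
h_2 = 6
x_3 = 4
y_3 = 2
z_3 = 11
x_4 = 11
y_4 = 6
z_4 = 10
w_4 = 5
h_4 = 6
x_5 = 15
y_5 = 16
z_5 = 4
r_5 = 3
x_6 = 16
y_6 = 13
z_6 = 15
x_7 = 13
y_7 = 4
z_7 = 11
w_7 = 6
d_7 = 7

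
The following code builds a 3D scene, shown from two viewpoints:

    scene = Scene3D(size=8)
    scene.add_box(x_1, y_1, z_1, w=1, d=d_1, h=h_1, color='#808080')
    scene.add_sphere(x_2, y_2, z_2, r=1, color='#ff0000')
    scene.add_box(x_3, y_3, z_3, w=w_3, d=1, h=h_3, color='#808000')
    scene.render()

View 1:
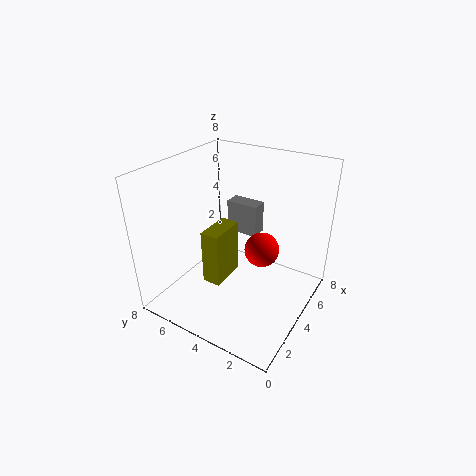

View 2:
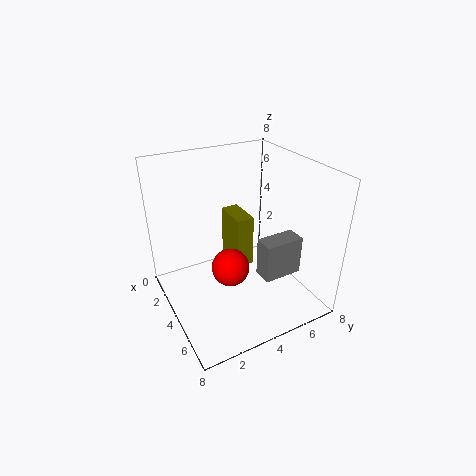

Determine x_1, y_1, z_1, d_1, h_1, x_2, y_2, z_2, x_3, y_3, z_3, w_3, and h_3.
x_1 = 6
y_1 = 4
z_1 = 3
d_1 = 2
h_1 = 2
x_2 = 5
y_2 = 3
z_2 = 3
x_3 = 2
y_3 = 4
z_3 = 2
w_3 = 2
h_3 = 3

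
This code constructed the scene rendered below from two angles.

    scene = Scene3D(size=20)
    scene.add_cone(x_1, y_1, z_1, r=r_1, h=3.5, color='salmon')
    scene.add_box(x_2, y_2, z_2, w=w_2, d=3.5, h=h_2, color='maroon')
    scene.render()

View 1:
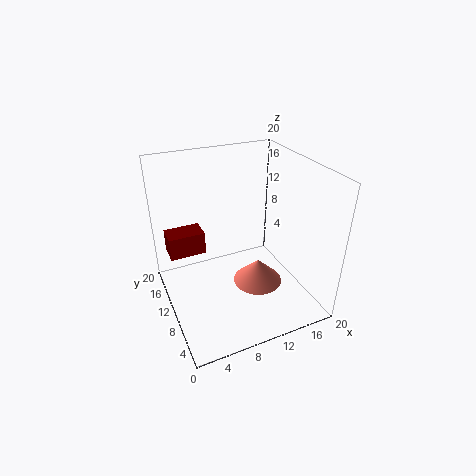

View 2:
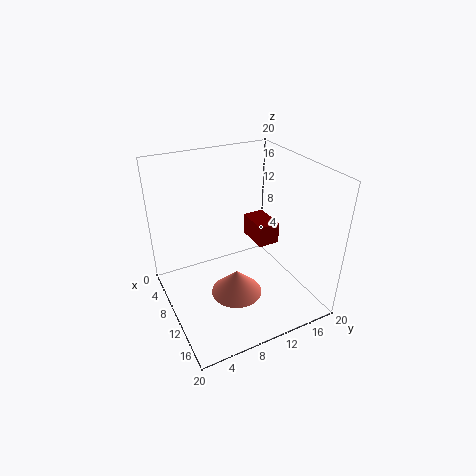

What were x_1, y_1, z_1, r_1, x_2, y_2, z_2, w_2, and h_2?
x_1 = 12.5
y_1 = 8.5
z_1 = 3
r_1 = 3.5
x_2 = 1.5
y_2 = 15.5
z_2 = 5
w_2 = 5.5
h_2 = 3.5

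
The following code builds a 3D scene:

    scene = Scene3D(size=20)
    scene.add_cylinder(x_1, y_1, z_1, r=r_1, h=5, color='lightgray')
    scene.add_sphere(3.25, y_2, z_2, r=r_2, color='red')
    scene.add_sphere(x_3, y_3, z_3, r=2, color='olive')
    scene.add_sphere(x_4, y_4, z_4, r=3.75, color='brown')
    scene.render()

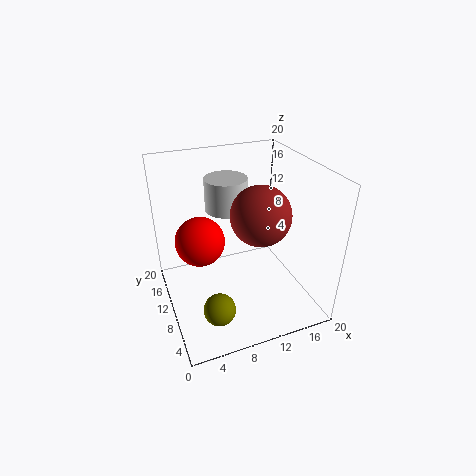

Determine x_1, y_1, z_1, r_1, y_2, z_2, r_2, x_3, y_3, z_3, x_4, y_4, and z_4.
x_1 = 10.75; y_1 = 16.75; z_1 = 11.25; r_1 = 3.25; y_2 = 4.5; z_2 = 14.25; r_2 = 2.75; x_3 = 4.75; y_3 = 3; z_3 = 4.75; x_4 = 11.25; y_4 = 5.75; z_4 = 15.25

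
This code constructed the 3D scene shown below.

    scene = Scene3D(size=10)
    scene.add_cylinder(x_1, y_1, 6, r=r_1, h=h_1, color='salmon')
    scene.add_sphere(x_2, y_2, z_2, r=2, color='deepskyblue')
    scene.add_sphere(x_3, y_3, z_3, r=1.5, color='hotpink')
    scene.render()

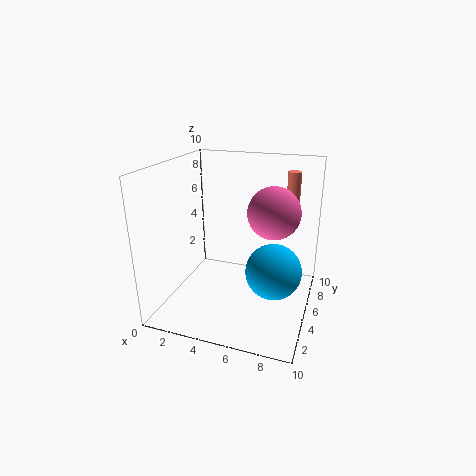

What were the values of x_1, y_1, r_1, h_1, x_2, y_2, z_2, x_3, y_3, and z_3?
x_1 = 8
y_1 = 9
r_1 = 0.5
h_1 = 3
x_2 = 7.5
y_2 = 5.5
z_2 = 2.5
x_3 = 8
y_3 = 2.5
z_3 = 8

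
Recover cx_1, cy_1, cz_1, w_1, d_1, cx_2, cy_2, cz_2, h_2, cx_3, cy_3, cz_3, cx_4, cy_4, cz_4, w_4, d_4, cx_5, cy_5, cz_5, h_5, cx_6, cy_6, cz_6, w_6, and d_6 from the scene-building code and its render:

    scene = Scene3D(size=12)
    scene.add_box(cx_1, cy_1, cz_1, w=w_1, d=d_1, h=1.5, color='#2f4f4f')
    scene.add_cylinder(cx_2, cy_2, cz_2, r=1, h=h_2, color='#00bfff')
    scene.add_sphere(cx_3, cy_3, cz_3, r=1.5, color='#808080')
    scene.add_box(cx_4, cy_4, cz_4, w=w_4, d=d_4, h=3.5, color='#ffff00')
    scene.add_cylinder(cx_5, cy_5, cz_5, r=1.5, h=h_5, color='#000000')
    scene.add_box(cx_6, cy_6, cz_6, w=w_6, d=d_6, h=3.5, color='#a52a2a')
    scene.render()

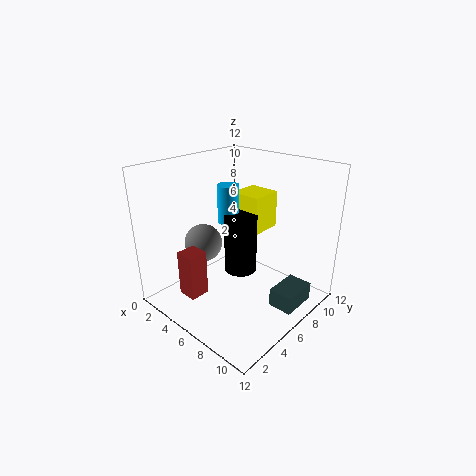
cx_1 = 9.5, cy_1 = 6, cz_1 = 1, w_1 = 2, d_1 = 3, cx_2 = 3, cy_2 = 8, cz_2 = 6, h_2 = 3.5, cx_3 = 4.5, cy_3 = 3.5, cz_3 = 6, cx_4 = 2.5, cy_4 = 9, cz_4 = 5, w_4 = 3, d_4 = 3, cx_5 = 4.5, cy_5 = 8, cz_5 = 1.5, h_5 = 5.5, cx_6 = 5, cy_6 = 0.5, cz_6 = 3, w_6 = 1.5, d_6 = 1.5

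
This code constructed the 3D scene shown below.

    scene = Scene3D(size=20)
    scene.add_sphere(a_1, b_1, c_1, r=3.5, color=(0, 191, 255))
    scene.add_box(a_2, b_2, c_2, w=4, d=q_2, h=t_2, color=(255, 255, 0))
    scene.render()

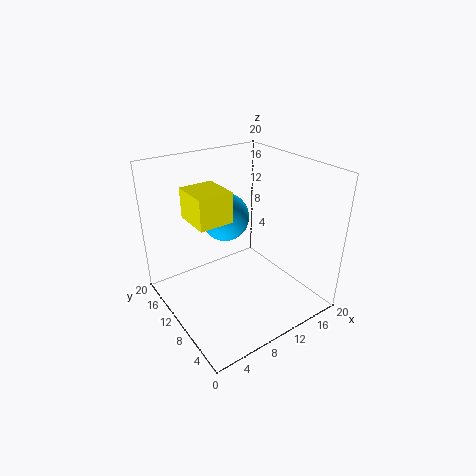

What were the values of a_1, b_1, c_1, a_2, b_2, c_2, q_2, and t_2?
a_1 = 10.5
b_1 = 14
c_1 = 11.5
a_2 = 1.5
b_2 = 4.5
c_2 = 16
q_2 = 4.5
t_2 = 3.5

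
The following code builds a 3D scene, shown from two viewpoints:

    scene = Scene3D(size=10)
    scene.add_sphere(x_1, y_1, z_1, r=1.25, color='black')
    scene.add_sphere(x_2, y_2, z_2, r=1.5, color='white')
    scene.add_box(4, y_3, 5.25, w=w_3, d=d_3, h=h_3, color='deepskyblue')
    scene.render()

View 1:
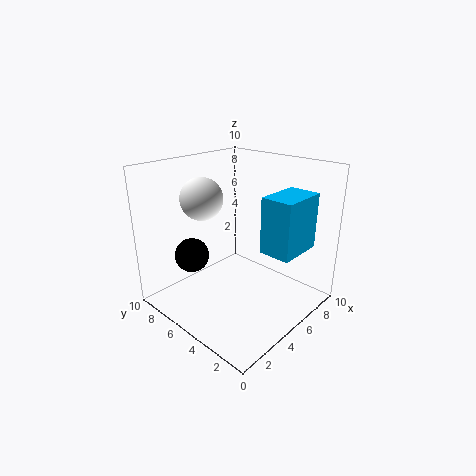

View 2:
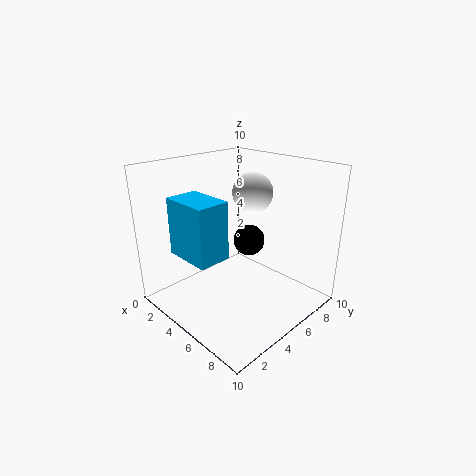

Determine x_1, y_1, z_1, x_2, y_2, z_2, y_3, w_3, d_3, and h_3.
x_1 = 3.25; y_1 = 8; z_1 = 3.25; x_2 = 4; y_2 = 7.5; z_2 = 7.5; y_3 = 0.25; w_3 = 3; d_3 = 2; h_3 = 3.5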